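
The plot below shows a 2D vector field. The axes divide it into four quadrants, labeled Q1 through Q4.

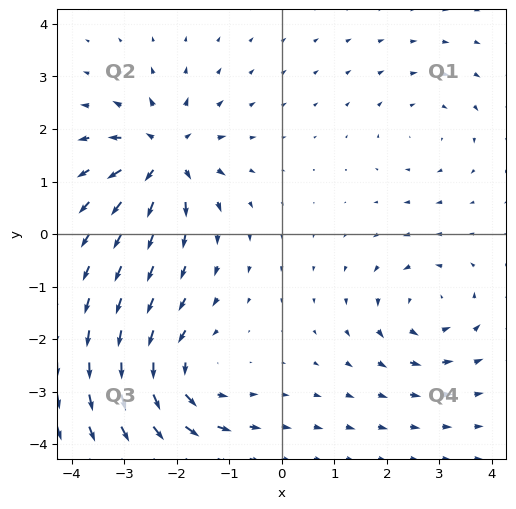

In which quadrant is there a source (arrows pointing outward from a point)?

The source sits at approximately (-2.2, 1.5), which lies in quadrant Q2. The divergence there is about +7, positive as expected for a source.

Q2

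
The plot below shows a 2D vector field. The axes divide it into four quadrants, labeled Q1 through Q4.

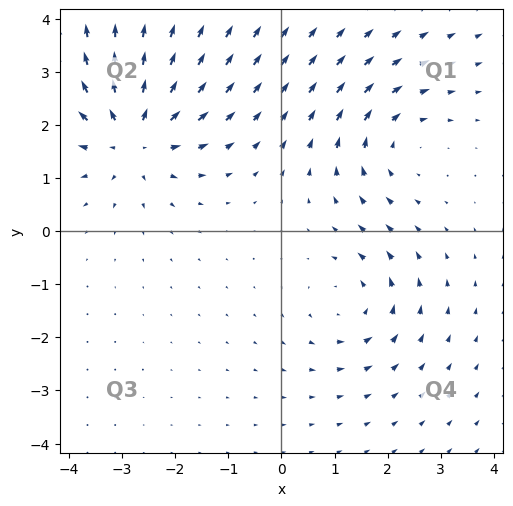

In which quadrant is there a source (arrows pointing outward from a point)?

Q2

The source sits at approximately (-2.8, 1.8), which lies in quadrant Q2. The divergence there is about +5, positive as expected for a source.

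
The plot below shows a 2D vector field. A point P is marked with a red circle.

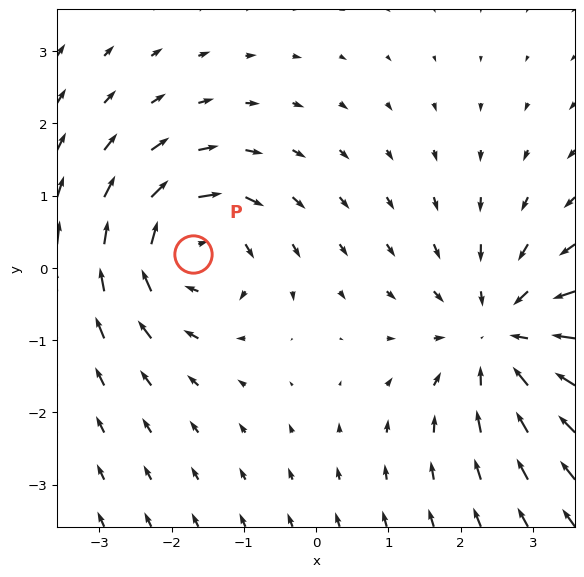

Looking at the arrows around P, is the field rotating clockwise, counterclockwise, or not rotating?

Near P at (-1.7, 0.2) the arrows circulate clockwise. The curl (z-component) there is about -5; negative curl means clockwise rotation.

clockwise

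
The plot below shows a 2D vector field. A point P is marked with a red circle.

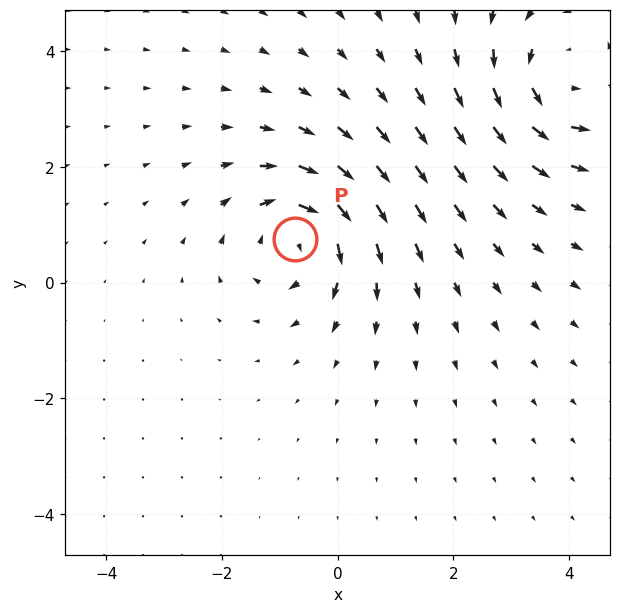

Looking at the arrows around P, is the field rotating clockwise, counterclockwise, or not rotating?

Near P at (-0.7, 0.8) the arrows circulate clockwise. The curl (z-component) there is about -5; negative curl means clockwise rotation.

clockwise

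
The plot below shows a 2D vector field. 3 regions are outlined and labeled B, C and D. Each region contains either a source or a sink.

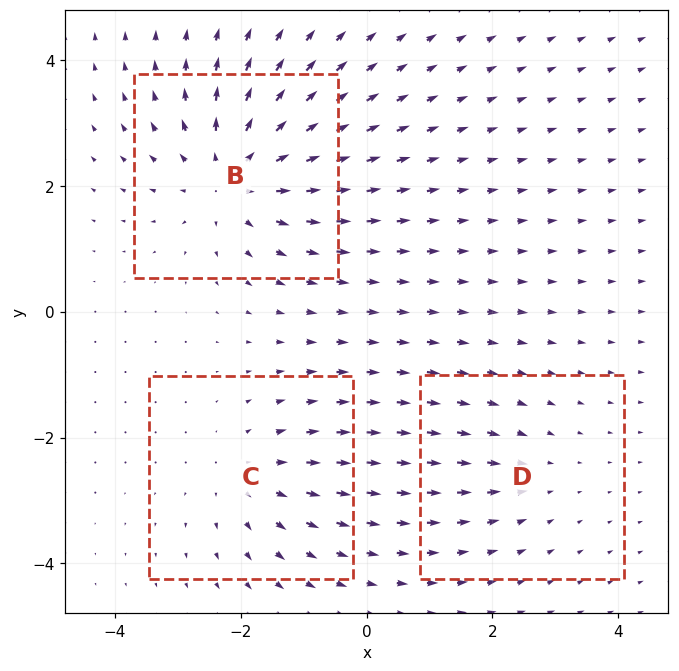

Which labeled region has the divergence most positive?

Divergence at each region's feature centre — B: about +5, C: about +3, D: about -2. Region B is most positive.

B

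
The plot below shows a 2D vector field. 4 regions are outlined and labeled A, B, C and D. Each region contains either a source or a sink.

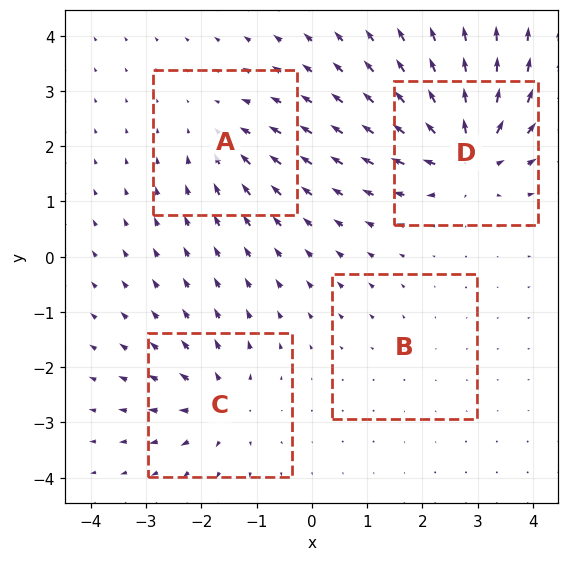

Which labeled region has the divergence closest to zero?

Divergence at each region's feature centre — A: about -4, B: about +2, C: about +5, D: about +8. Region B is closest to zero.

B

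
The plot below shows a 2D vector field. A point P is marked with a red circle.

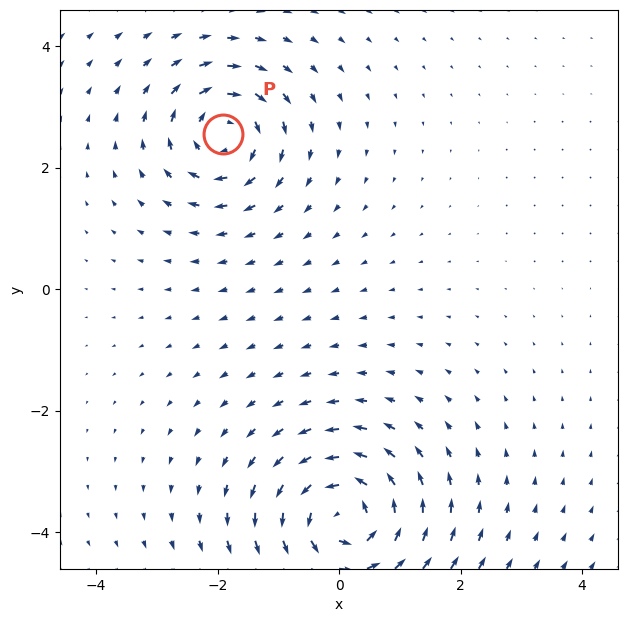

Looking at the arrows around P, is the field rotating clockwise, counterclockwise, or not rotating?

Near P at (-1.9, 2.6) the arrows circulate clockwise. The curl (z-component) there is about -5; negative curl means clockwise rotation.

clockwise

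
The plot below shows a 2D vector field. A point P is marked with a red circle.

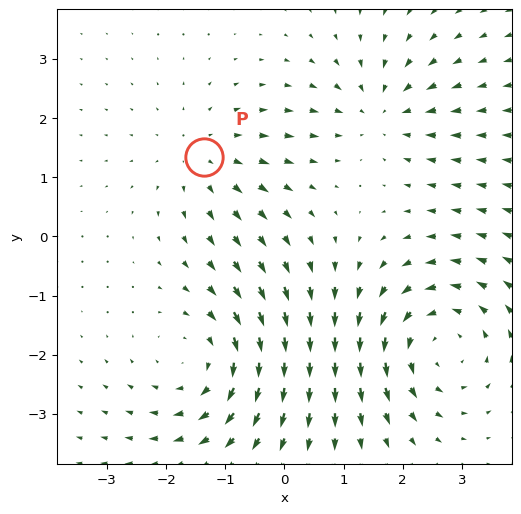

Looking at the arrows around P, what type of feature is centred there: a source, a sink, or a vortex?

source

At P (-1.4, 1.3) the arrows spread outward. Divergence about +2, curl ≈0 — positive divergence with near-zero curl is a source.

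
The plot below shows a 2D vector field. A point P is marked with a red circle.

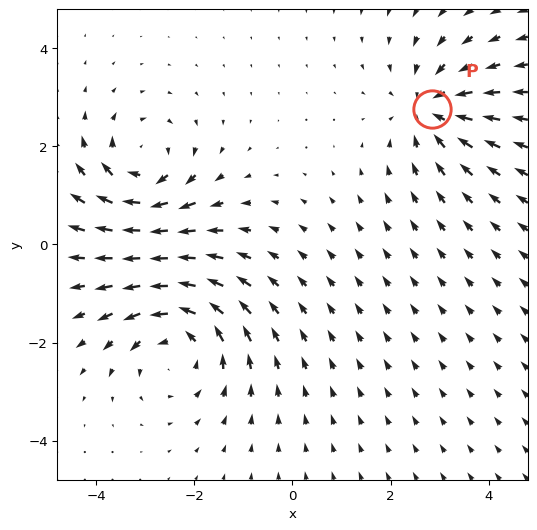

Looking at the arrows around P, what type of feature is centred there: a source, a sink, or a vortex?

At P (2.8, 2.8) the arrows converge inward. Divergence about -4, curl ≈0 — negative divergence with near-zero curl is a sink.

sink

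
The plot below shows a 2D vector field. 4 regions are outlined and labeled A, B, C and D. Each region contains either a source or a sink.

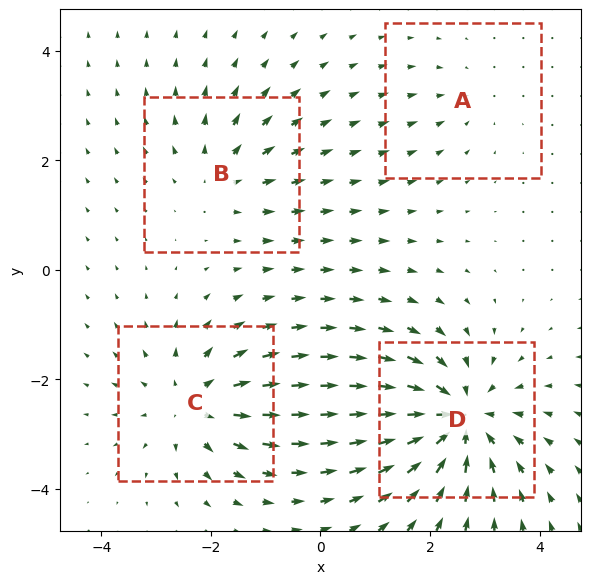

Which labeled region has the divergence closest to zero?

A

Divergence at each region's feature centre — A: about -2, B: about +3, C: about +5, D: about -7. Region A is closest to zero.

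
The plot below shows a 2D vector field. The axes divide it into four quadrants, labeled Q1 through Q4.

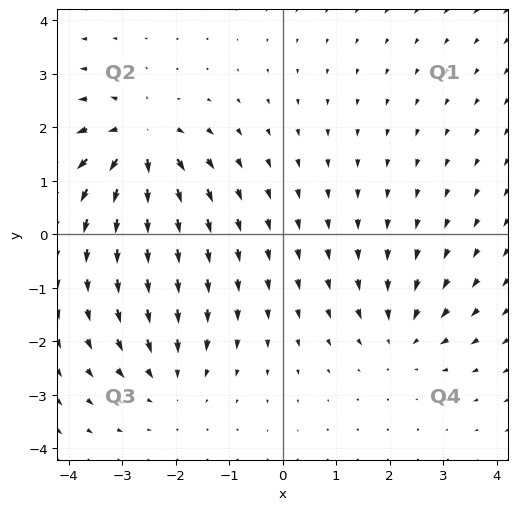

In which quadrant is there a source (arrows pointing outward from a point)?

The source sits at approximately (-2.7, 1.7), which lies in quadrant Q2. The divergence there is about +5, positive as expected for a source.

Q2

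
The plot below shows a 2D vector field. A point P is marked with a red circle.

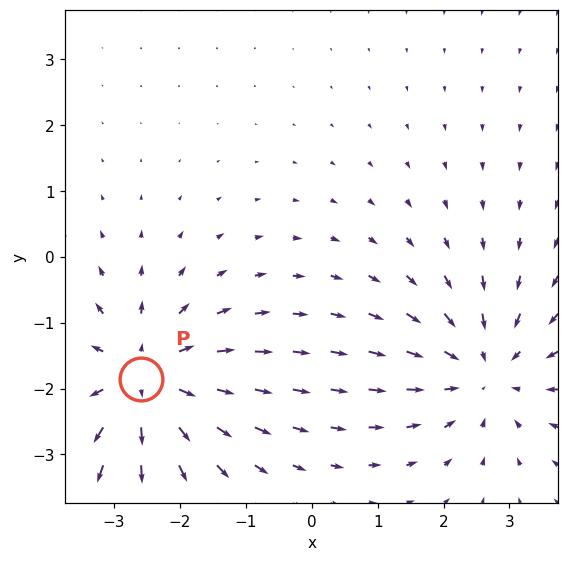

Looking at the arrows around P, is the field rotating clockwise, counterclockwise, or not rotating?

Near P at (-2.6, -1.9) the arrows show no circulation. The curl there is ≈0.

not rotating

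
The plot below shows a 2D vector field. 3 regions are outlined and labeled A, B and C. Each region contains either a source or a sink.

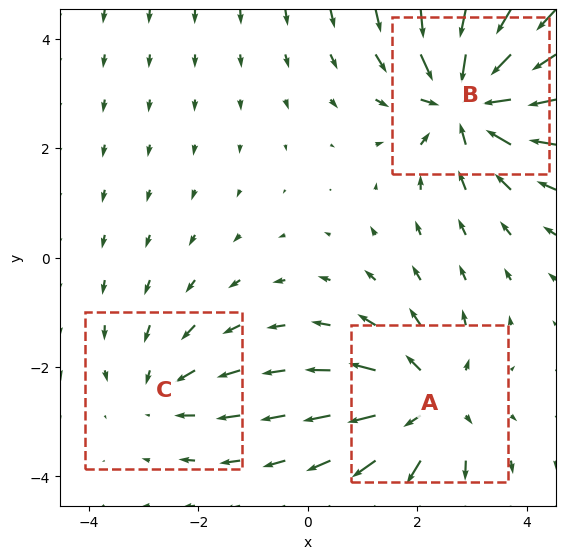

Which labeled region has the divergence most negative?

Divergence at each region's feature centre — A: about +3, B: about -5, C: about -2. Region B is most negative.

B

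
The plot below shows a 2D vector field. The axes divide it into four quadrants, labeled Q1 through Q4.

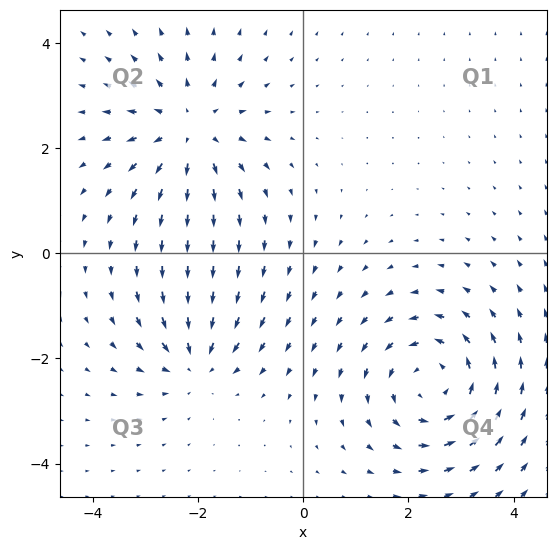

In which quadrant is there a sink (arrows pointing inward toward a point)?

Q3

The sink sits at approximately (-2.1, -2.0), which lies in quadrant Q3. The divergence there is about -4, negative as expected for a sink.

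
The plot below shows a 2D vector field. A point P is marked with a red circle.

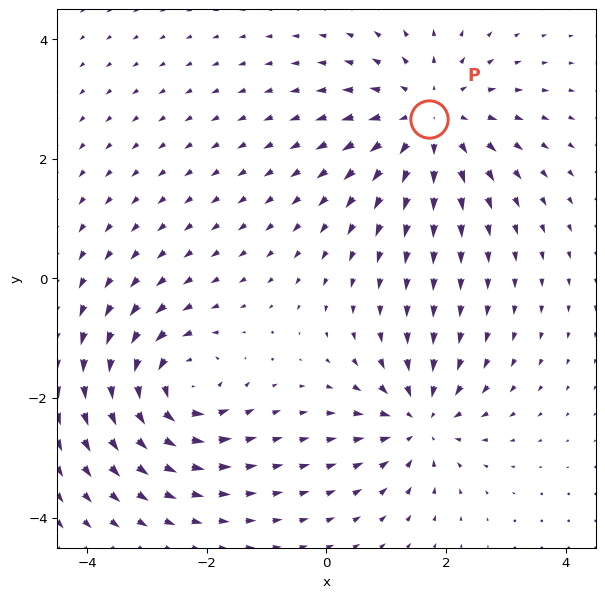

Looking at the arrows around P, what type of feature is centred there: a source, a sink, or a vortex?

At P (1.7, 2.7) the arrows spread outward. Divergence about +4, curl ≈0 — positive divergence with near-zero curl is a source.

source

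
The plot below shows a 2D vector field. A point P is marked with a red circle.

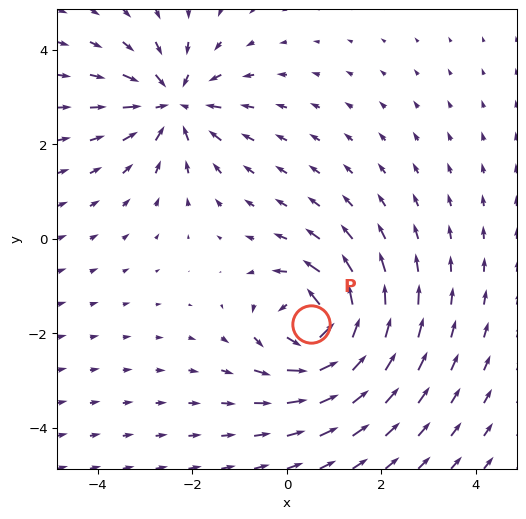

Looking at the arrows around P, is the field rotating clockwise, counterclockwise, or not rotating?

Near P at (0.5, -1.8) the arrows circulate counterclockwise. The curl (z-component) there is about +6; positive curl means counterclockwise rotation.

counterclockwise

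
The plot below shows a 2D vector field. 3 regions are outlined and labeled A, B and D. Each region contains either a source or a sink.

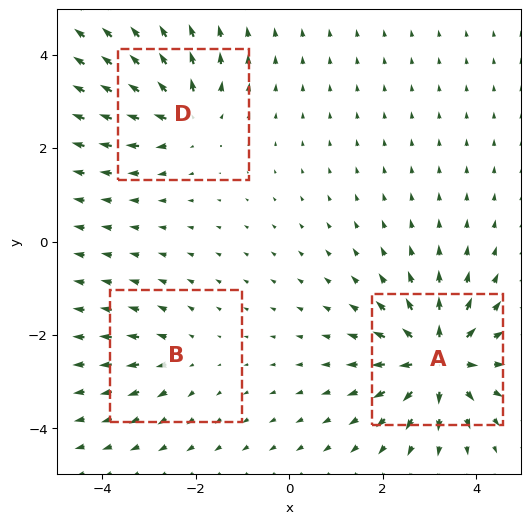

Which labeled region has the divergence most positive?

Divergence at each region's feature centre — A: about +7, B: about +2, D: about +4. Region A is most positive.

A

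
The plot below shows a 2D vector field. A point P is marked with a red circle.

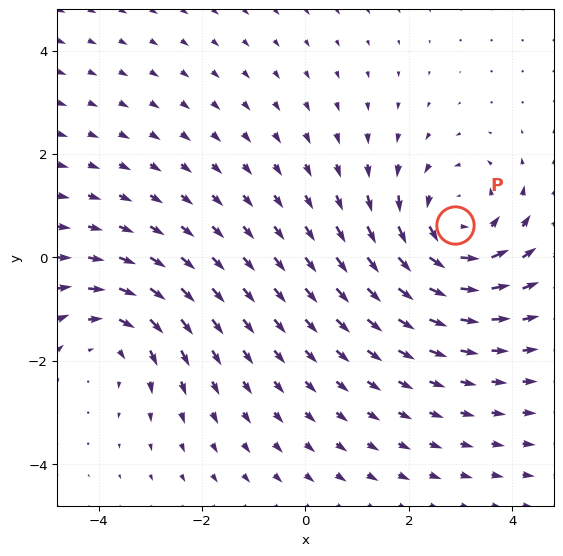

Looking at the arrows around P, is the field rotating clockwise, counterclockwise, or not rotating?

Near P at (2.9, 0.6) the arrows circulate counterclockwise. The curl (z-component) there is about +4; positive curl means counterclockwise rotation.

counterclockwise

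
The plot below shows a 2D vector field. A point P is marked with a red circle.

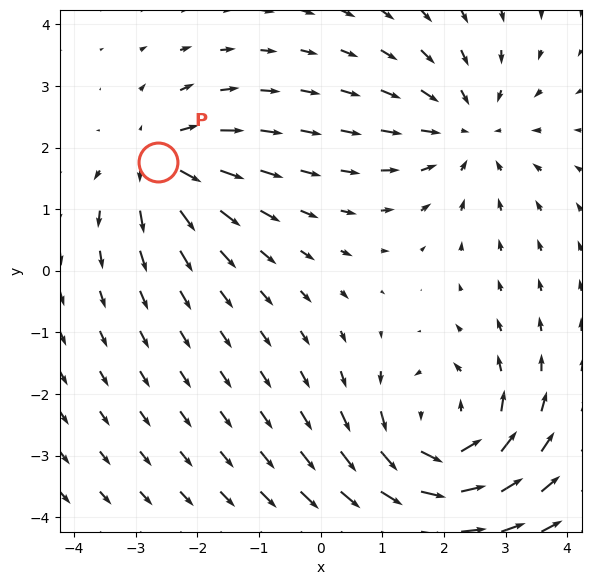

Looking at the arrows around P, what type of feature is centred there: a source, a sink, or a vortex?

At P (-2.6, 1.8) the arrows spread outward. Divergence about +4, curl ≈0 — positive divergence with near-zero curl is a source.

source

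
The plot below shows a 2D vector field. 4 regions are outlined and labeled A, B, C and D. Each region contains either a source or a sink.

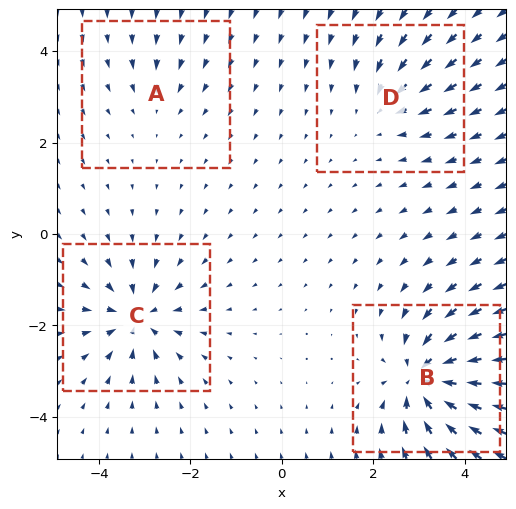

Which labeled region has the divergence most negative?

Divergence at each region's feature centre — A: about -2, B: about -9, C: about -6, D: about -4. Region B is most negative.

B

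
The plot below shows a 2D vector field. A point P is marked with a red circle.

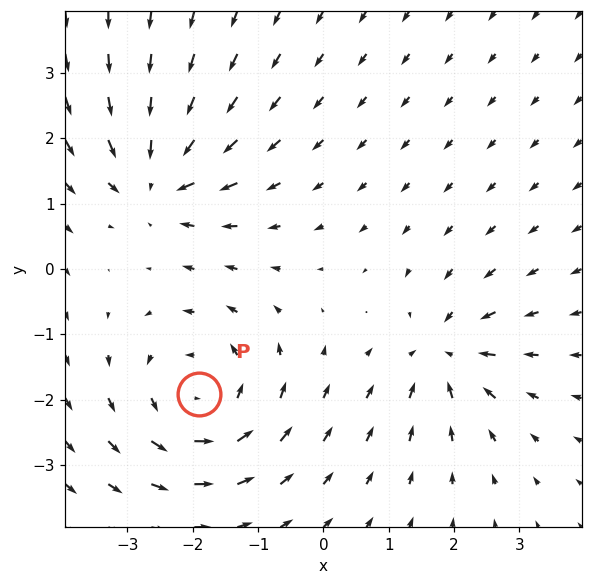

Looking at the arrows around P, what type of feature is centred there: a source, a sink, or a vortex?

vortex

At P (-1.9, -1.9) the arrows circulate counterclockwise. Divergence ≈0, curl about +5 — near-zero divergence with nonzero curl is a vortex.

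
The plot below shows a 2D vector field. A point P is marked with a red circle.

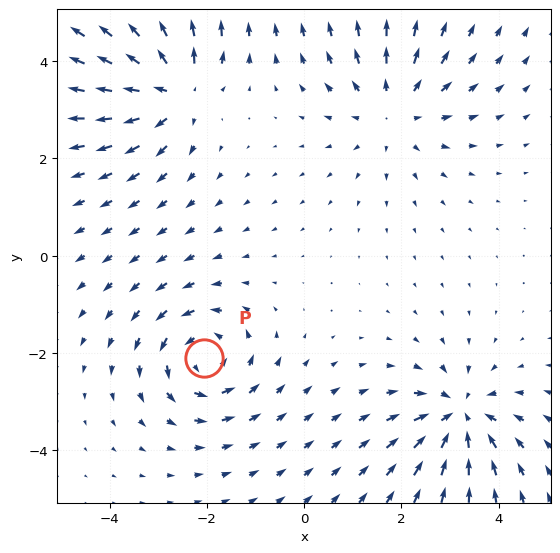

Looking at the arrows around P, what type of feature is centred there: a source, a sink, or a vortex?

At P (-2.1, -2.1) the arrows circulate counterclockwise. Divergence ≈0, curl about +5 — near-zero divergence with nonzero curl is a vortex.

vortex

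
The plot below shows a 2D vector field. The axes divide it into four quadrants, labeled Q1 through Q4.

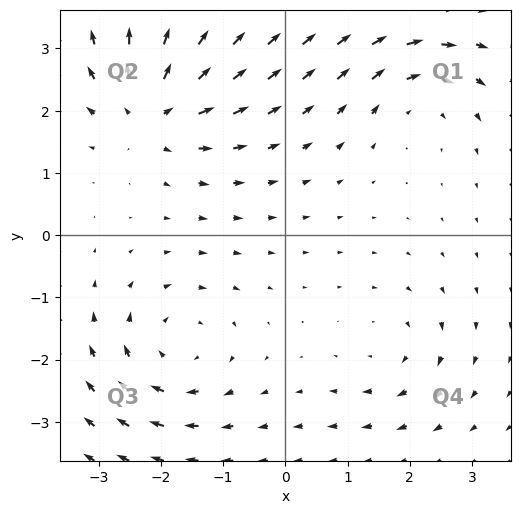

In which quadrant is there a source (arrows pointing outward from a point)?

The source sits at approximately (-2.1, 2.0), which lies in quadrant Q2. The divergence there is about +7, positive as expected for a source.

Q2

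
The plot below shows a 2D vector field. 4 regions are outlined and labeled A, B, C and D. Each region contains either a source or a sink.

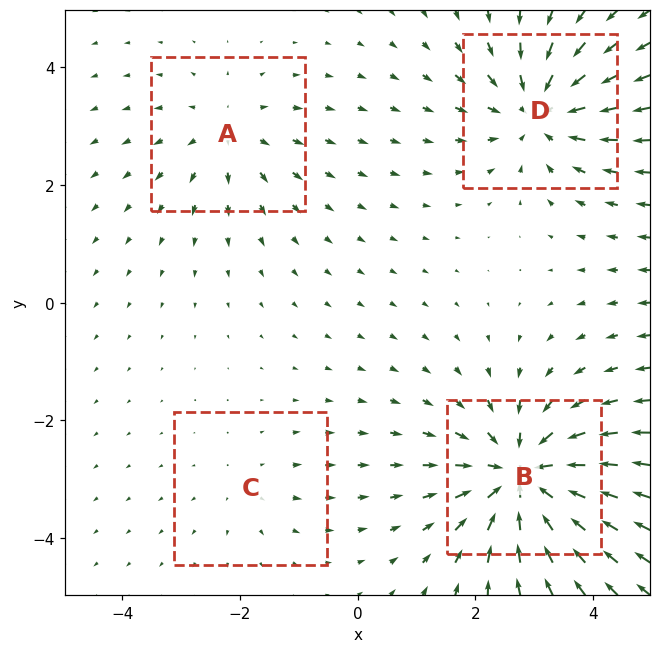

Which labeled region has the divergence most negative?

Divergence at each region's feature centre — A: about +3, B: about -7, C: about +2, D: about -6. Region B is most negative.

B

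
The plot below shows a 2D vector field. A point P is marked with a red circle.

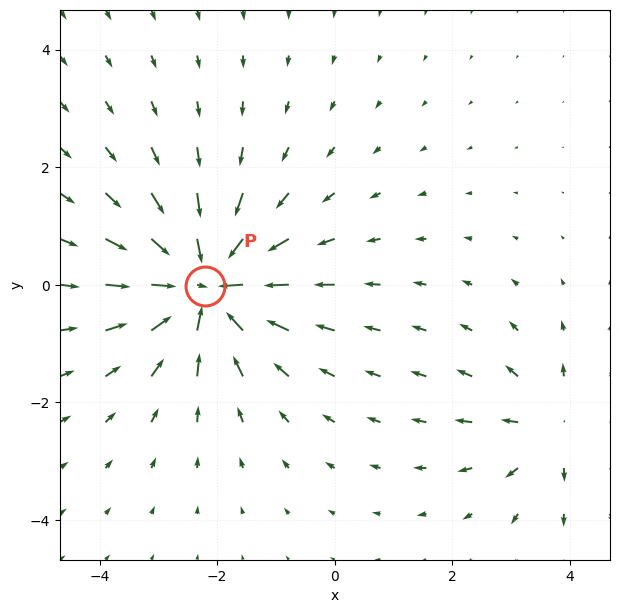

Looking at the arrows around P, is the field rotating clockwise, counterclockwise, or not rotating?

not rotating

Near P at (-2.2, -0.0) the arrows show no circulation. The curl there is ≈0.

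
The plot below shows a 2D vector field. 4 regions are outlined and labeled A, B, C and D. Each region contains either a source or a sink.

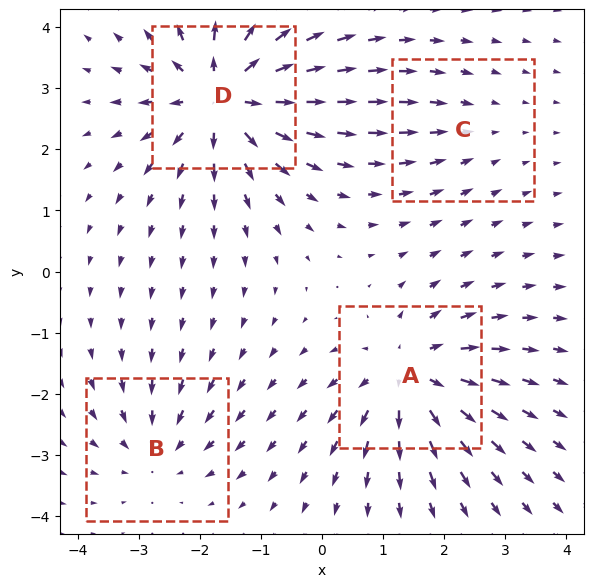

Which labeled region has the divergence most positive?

Divergence at each region's feature centre — A: about +6, B: about -4, C: about -2, D: about +8. Region D is most positive.

D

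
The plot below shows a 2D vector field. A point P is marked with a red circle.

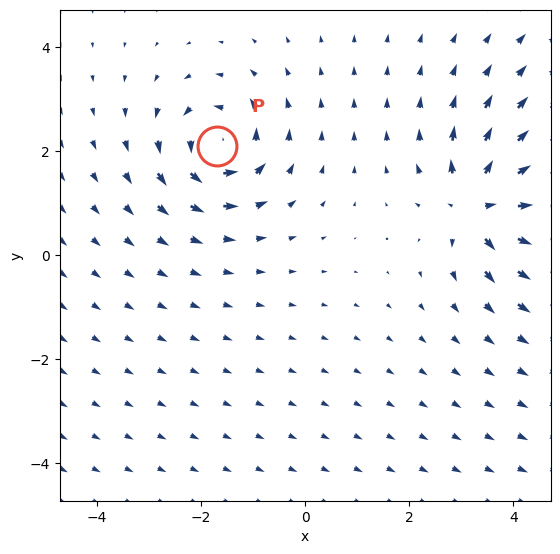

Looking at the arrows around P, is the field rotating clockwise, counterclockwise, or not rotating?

counterclockwise

Near P at (-1.7, 2.1) the arrows circulate counterclockwise. The curl (z-component) there is about +6; positive curl means counterclockwise rotation.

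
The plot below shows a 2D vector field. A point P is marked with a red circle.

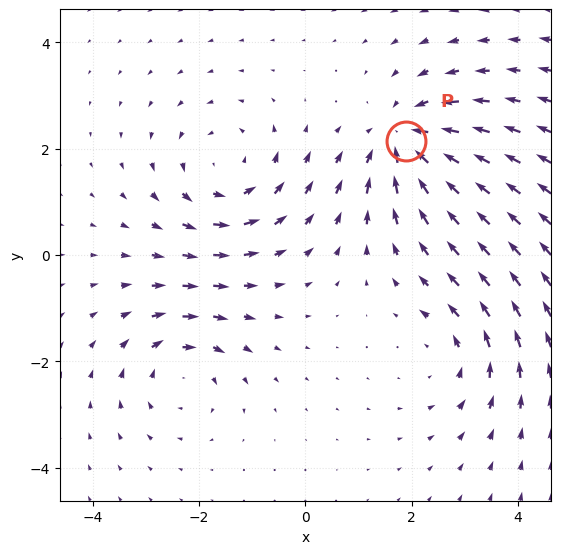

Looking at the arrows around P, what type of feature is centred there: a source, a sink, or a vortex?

sink

At P (1.9, 2.1) the arrows converge inward. Divergence about -5, curl ≈0 — negative divergence with near-zero curl is a sink.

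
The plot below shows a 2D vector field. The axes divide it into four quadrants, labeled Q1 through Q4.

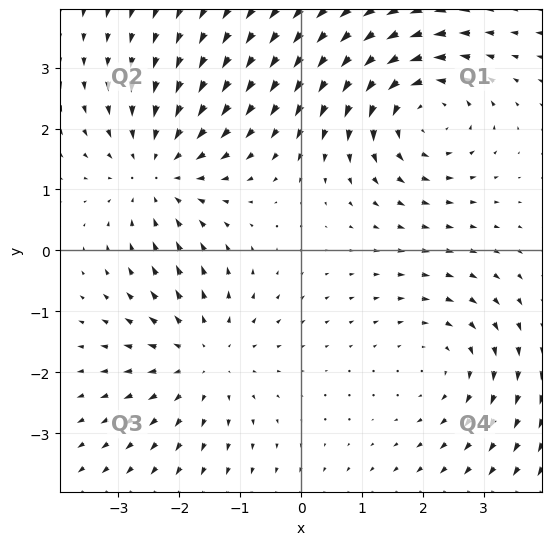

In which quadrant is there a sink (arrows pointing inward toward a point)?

The sink sits at approximately (-2.4, 1.3), which lies in quadrant Q2. The divergence there is about -3, negative as expected for a sink.

Q2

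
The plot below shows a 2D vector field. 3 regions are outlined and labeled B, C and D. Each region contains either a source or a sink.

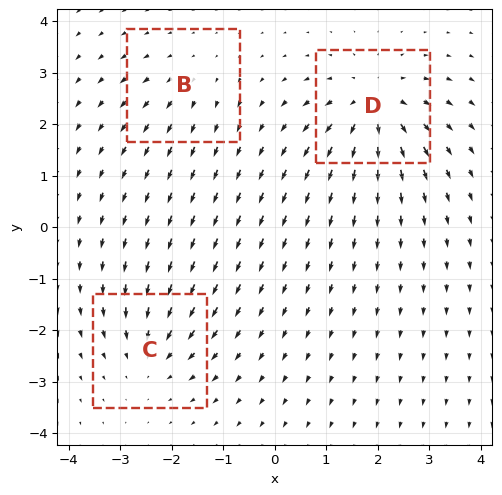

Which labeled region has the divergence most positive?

D

Divergence at each region's feature centre — B: about +2, C: about -3, D: about +5. Region D is most positive.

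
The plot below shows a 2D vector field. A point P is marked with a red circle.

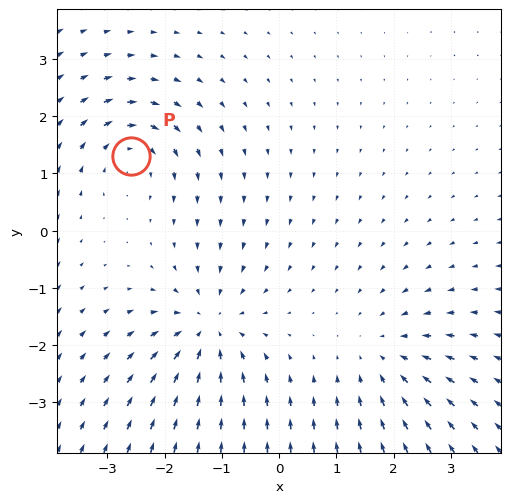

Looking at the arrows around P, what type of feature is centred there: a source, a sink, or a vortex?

vortex

At P (-2.6, 1.3) the arrows circulate clockwise. Divergence ≈0, curl about -4 — near-zero divergence with nonzero curl is a vortex.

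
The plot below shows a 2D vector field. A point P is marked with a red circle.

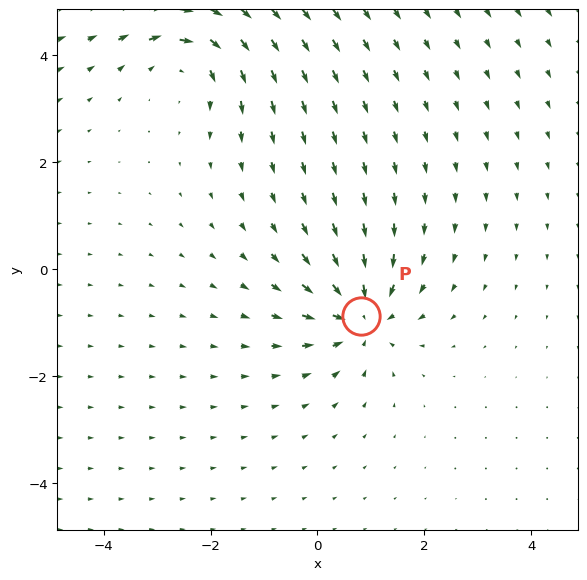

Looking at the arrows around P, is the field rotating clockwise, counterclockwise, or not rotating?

not rotating

Near P at (0.8, -0.9) the arrows show no circulation. The curl there is ≈0.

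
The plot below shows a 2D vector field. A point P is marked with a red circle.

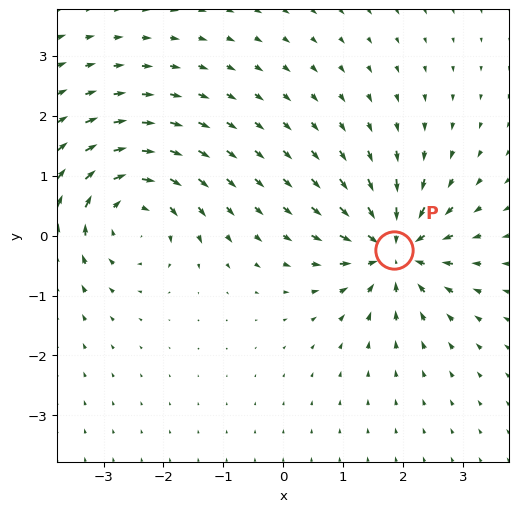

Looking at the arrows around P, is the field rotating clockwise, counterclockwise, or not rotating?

not rotating

Near P at (1.8, -0.2) the arrows show no circulation. The curl there is ≈0.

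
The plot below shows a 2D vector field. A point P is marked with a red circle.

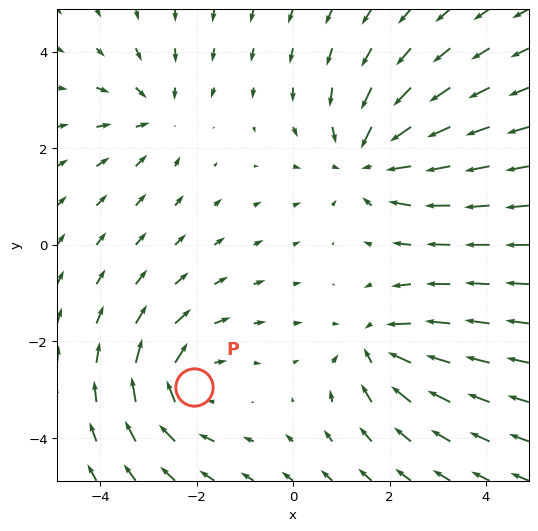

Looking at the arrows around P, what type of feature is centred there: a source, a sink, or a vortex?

At P (-2.1, -2.9) the arrows circulate clockwise. Divergence ≈0, curl about -4 — near-zero divergence with nonzero curl is a vortex.

vortex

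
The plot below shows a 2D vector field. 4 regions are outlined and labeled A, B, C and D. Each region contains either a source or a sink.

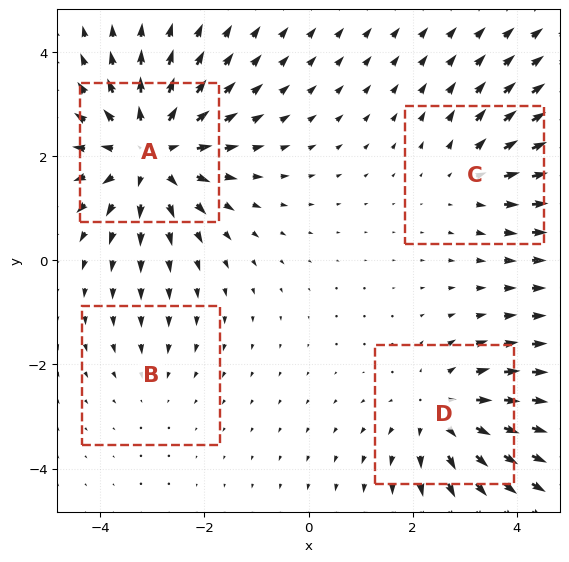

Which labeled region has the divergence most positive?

Divergence at each region's feature centre — A: about +6, B: about -2, C: about +3, D: about +4. Region A is most positive.

A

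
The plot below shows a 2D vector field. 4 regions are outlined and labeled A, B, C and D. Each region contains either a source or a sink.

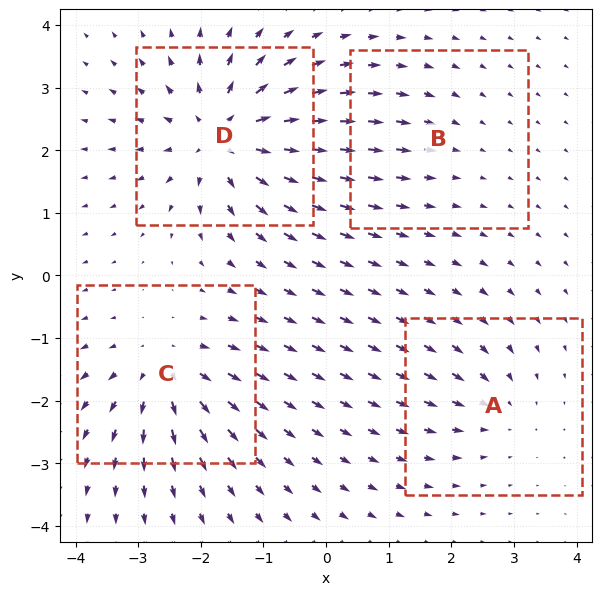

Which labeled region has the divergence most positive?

Divergence at each region's feature centre — A: about -3, B: about -2, C: about +5, D: about +7. Region D is most positive.

D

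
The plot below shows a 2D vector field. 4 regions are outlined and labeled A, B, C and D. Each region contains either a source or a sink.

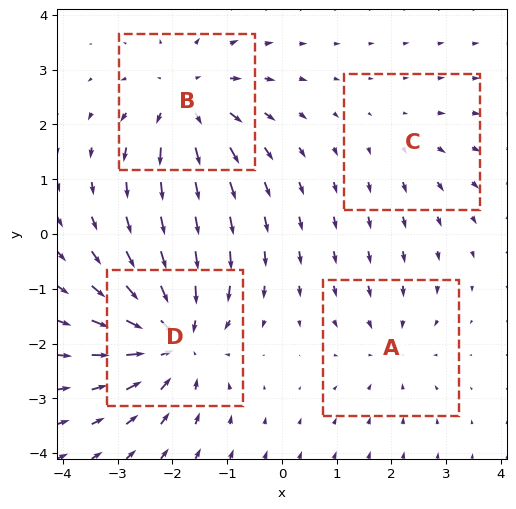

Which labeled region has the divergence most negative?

D

Divergence at each region's feature centre — A: about -3, B: about +5, C: about +2, D: about -7. Region D is most negative.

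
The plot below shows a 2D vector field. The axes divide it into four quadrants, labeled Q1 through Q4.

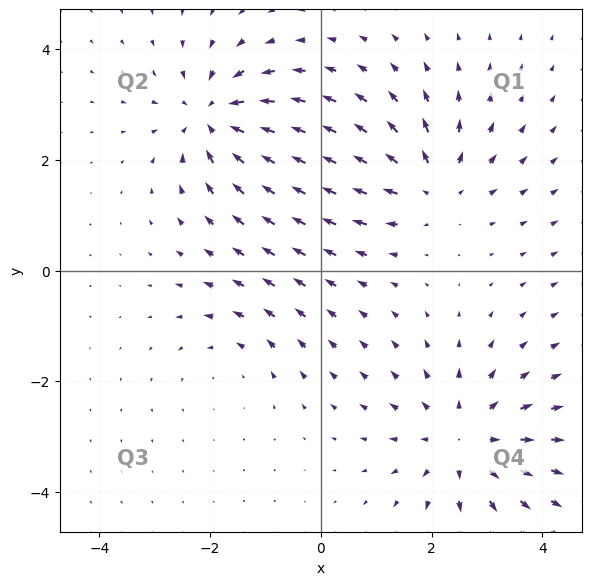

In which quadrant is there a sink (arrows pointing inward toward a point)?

The sink sits at approximately (-1.9, 2.8), which lies in quadrant Q2. The divergence there is about -6, negative as expected for a sink.

Q2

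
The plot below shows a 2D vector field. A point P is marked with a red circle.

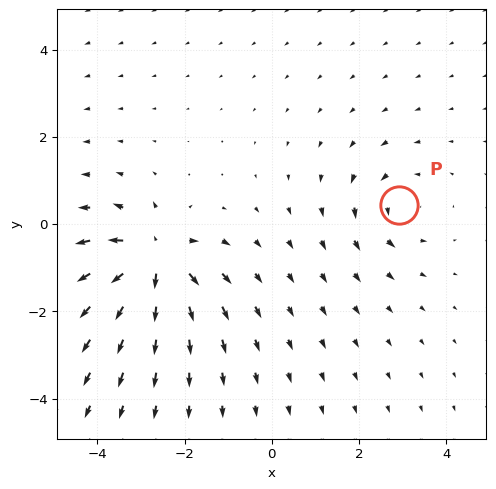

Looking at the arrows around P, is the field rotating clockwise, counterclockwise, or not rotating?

counterclockwise

Near P at (2.9, 0.4) the arrows circulate counterclockwise. The curl (z-component) there is about +3; positive curl means counterclockwise rotation.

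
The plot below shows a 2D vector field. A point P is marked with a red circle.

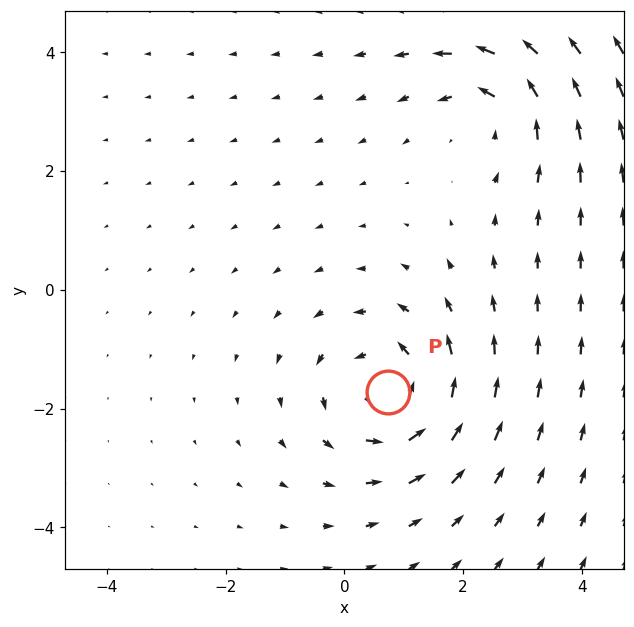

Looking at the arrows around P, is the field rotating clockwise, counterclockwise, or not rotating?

Near P at (0.7, -1.7) the arrows circulate counterclockwise. The curl (z-component) there is about +4; positive curl means counterclockwise rotation.

counterclockwise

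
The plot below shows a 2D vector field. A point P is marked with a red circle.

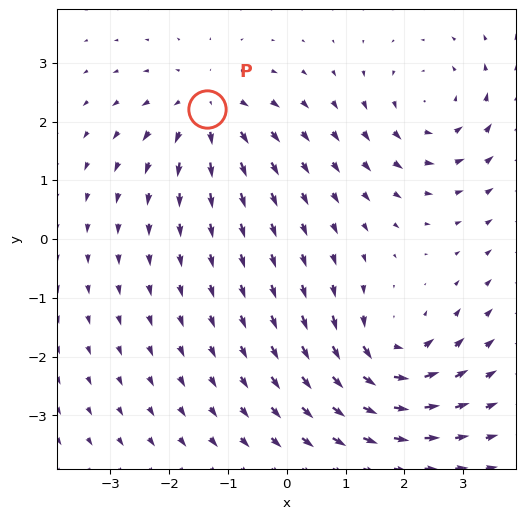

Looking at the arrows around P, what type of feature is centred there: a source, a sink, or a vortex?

At P (-1.4, 2.2) the arrows spread outward. Divergence about +5, curl ≈0 — positive divergence with near-zero curl is a source.

source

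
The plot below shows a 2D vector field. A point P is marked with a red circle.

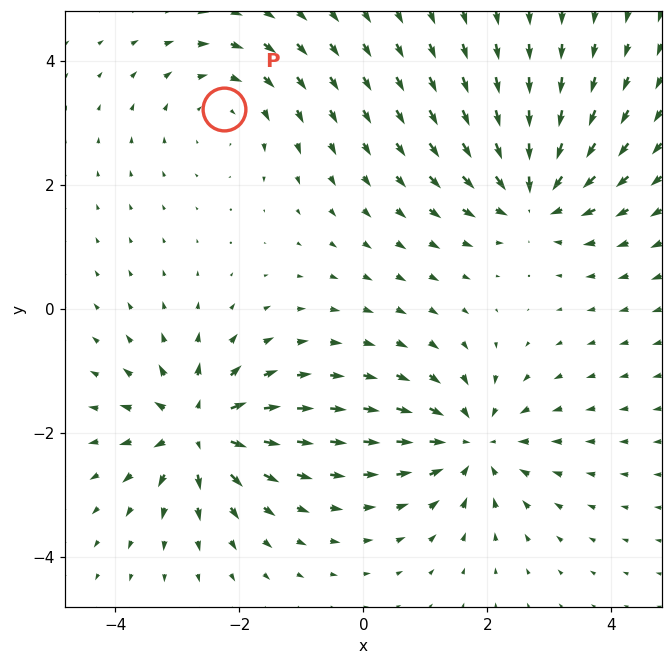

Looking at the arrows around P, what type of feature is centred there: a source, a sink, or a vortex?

vortex

At P (-2.3, 3.2) the arrows circulate clockwise. Divergence ≈0, curl about -3 — near-zero divergence with nonzero curl is a vortex.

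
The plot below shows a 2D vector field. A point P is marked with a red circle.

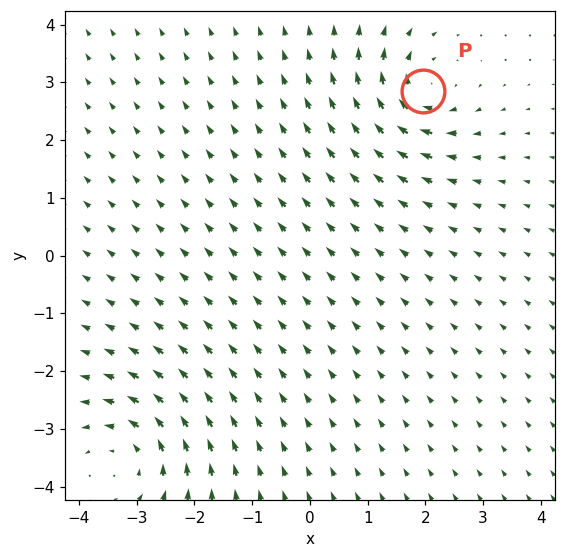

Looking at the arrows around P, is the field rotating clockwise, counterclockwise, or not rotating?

Near P at (2.0, 2.9) the arrows circulate clockwise. The curl (z-component) there is about -4; negative curl means clockwise rotation.

clockwise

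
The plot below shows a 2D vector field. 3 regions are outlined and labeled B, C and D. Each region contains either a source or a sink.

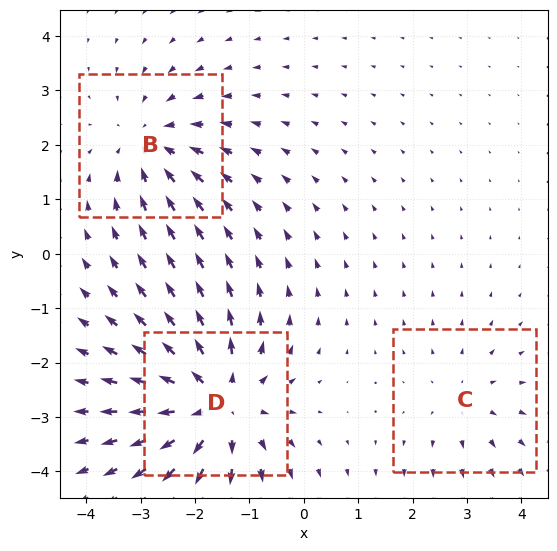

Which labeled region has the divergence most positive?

D

Divergence at each region's feature centre — B: about -3, C: about +2, D: about +5. Region D is most positive.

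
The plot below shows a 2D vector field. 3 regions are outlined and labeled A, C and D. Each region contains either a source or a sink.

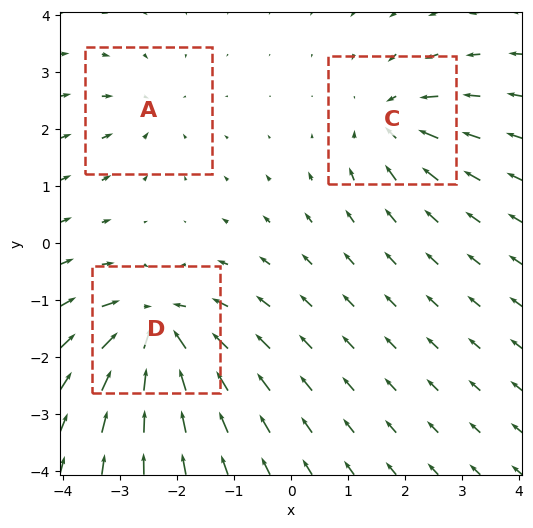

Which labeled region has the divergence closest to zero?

Divergence at each region's feature centre — A: about -3, C: about -4, D: about -7. Region A is closest to zero.

A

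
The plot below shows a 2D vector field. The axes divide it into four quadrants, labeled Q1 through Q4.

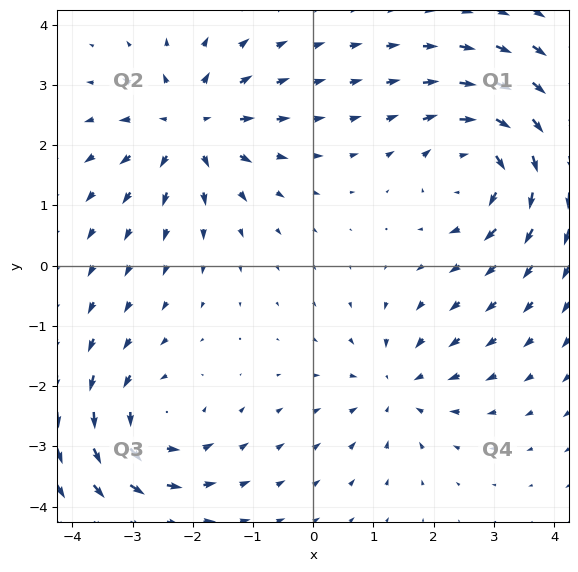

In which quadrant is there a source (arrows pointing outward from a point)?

Q2

The source sits at approximately (-2.1, 2.3), which lies in quadrant Q2. The divergence there is about +4, positive as expected for a source.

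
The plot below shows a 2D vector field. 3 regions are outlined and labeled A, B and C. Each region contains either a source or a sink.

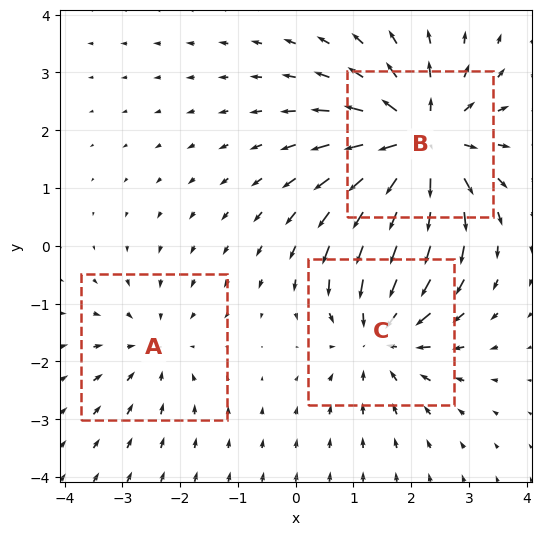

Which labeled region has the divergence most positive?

B

Divergence at each region's feature centre — A: about -2, B: about +5, C: about -3. Region B is most positive.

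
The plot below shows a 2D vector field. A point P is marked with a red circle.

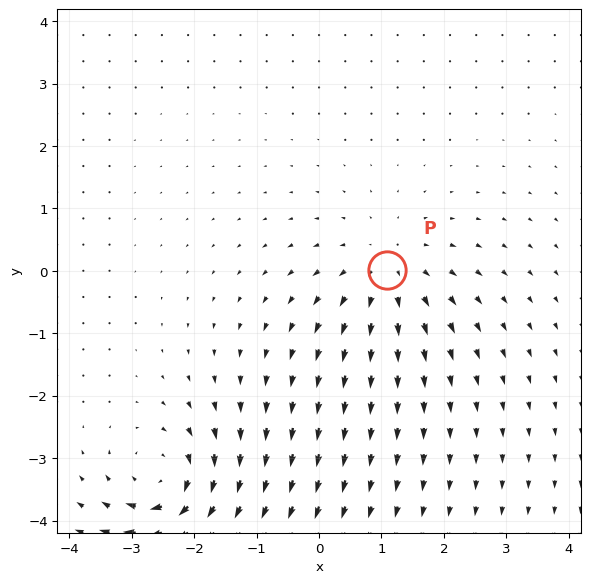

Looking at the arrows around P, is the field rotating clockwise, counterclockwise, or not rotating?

not rotating

Near P at (1.1, 0.0) the arrows show no circulation. The curl there is ≈0.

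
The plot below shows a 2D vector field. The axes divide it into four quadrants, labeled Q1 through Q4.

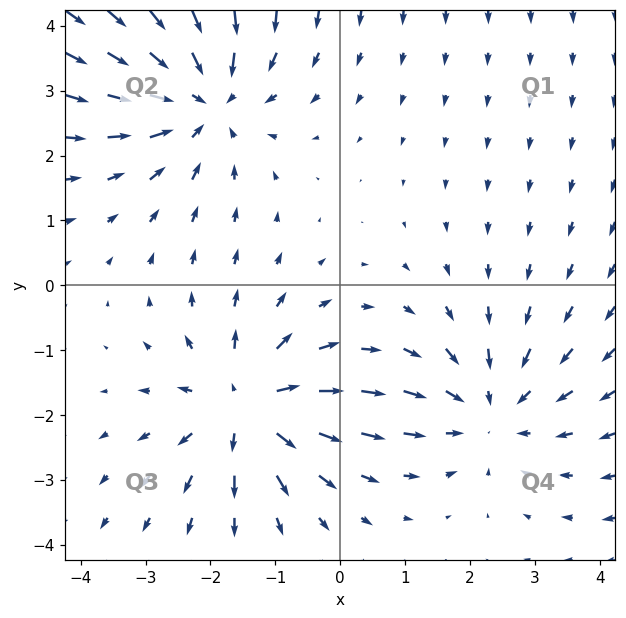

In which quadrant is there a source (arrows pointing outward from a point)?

Q3

The source sits at approximately (-1.4, -1.9), which lies in quadrant Q3. The divergence there is about +5, positive as expected for a source.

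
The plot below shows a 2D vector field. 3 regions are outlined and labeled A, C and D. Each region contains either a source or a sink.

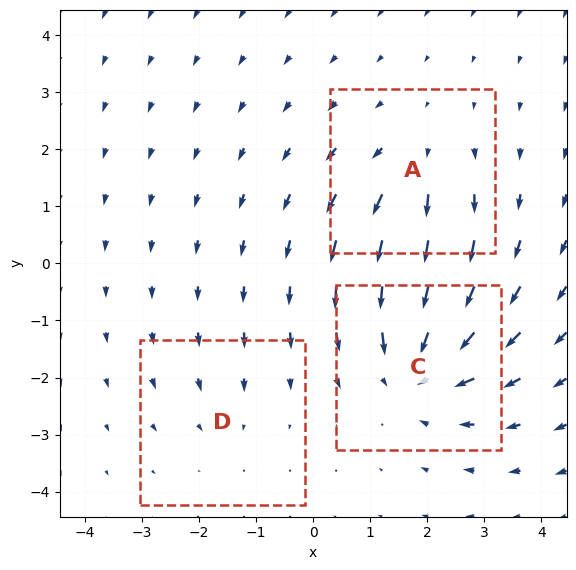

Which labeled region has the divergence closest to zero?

D

Divergence at each region's feature centre — A: about +3, C: about -5, D: about -2. Region D is closest to zero.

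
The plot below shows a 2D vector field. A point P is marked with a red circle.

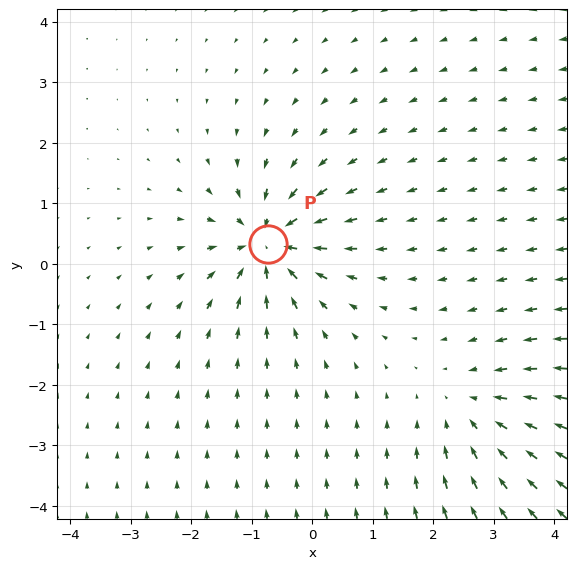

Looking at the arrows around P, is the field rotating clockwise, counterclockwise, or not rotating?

Near P at (-0.7, 0.3) the arrows show no circulation. The curl there is ≈0.

not rotating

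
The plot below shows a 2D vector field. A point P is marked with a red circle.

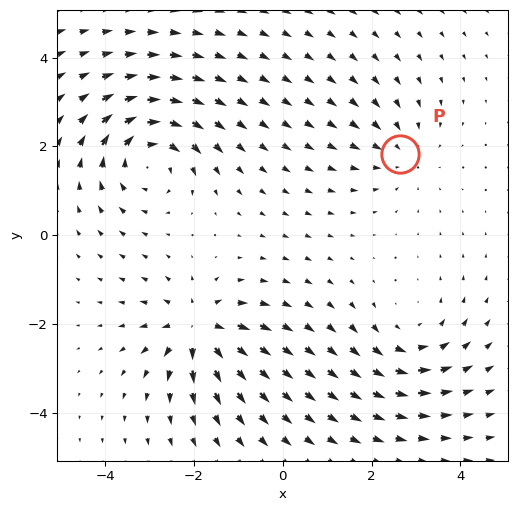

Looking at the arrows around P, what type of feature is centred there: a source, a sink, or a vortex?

At P (2.7, 1.8) the arrows converge inward. Divergence about -3, curl ≈0 — negative divergence with near-zero curl is a sink.

sink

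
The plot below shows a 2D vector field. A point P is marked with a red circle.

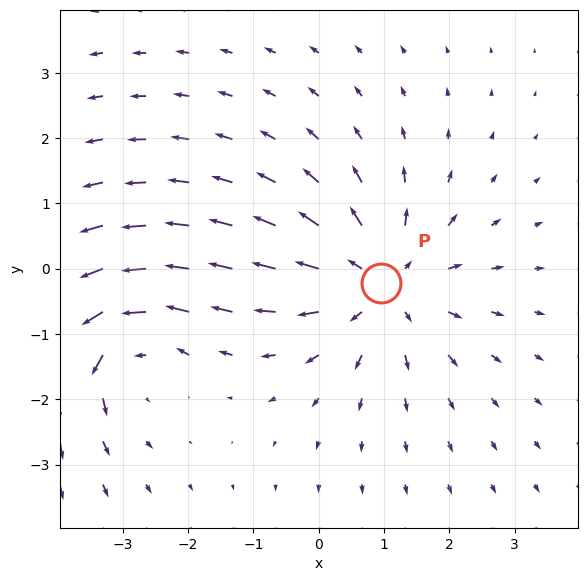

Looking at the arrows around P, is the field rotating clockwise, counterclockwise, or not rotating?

Near P at (1.0, -0.2) the arrows show no circulation. The curl there is ≈0.

not rotating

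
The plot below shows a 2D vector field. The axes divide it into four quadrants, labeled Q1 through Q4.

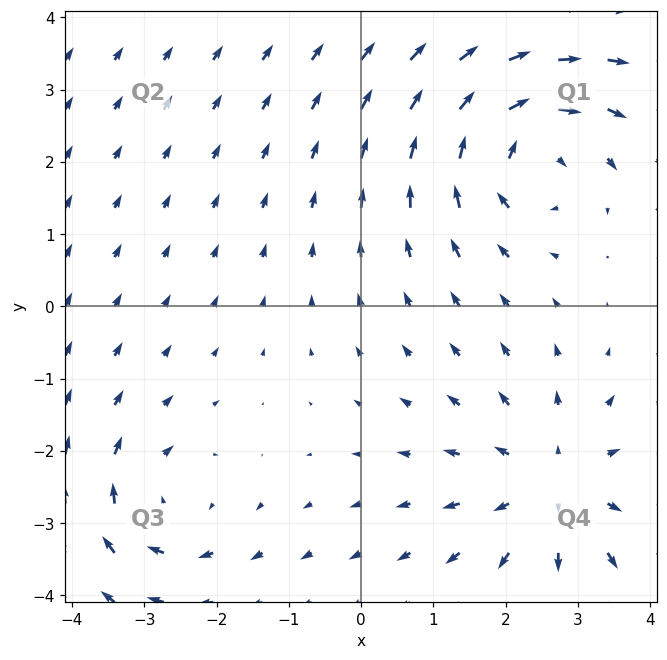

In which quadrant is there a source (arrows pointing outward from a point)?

Q4

The source sits at approximately (2.7, -2.5), which lies in quadrant Q4. The divergence there is about +3, positive as expected for a source.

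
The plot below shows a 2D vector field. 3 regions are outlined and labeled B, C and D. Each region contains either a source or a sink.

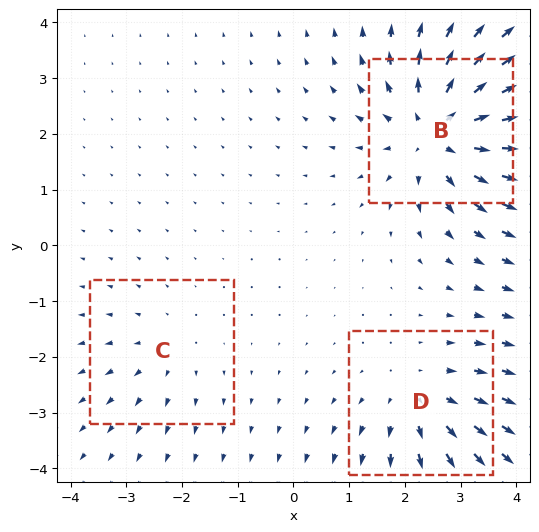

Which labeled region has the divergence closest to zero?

C

Divergence at each region's feature centre — B: about +5, C: about +2, D: about +3. Region C is closest to zero.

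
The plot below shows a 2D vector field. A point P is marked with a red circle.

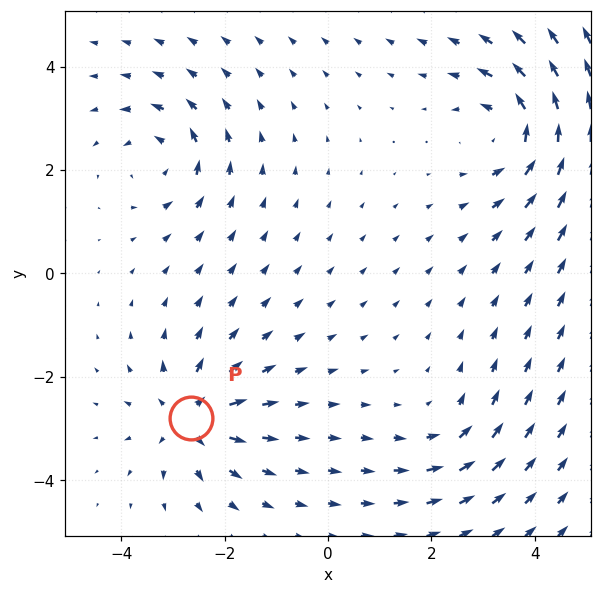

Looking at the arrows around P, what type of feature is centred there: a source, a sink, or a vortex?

At P (-2.7, -2.8) the arrows spread outward. Divergence about +5, curl ≈0 — positive divergence with near-zero curl is a source.

source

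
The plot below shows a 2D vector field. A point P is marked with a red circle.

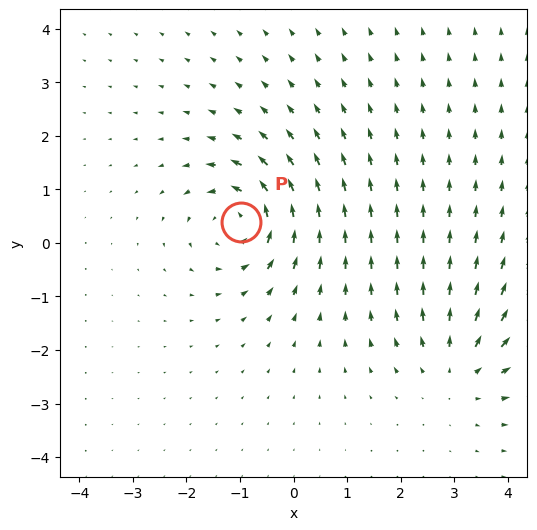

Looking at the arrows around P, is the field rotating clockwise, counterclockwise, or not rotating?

Near P at (-1.0, 0.4) the arrows circulate counterclockwise. The curl (z-component) there is about +4; positive curl means counterclockwise rotation.

counterclockwise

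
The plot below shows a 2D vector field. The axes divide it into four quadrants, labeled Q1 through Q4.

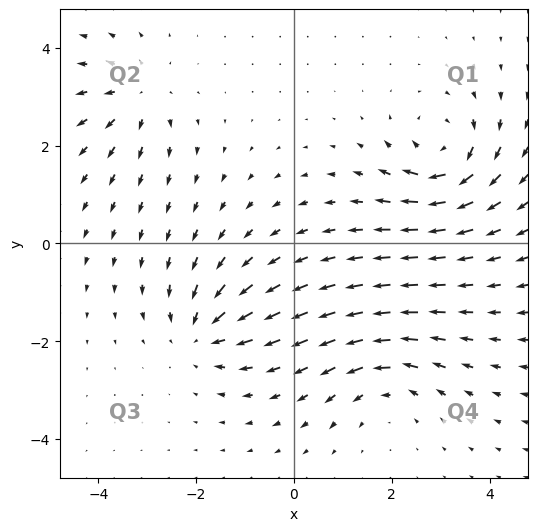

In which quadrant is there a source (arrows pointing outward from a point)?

Q2

The source sits at approximately (-3.2, 3.0), which lies in quadrant Q2. The divergence there is about +5, positive as expected for a source.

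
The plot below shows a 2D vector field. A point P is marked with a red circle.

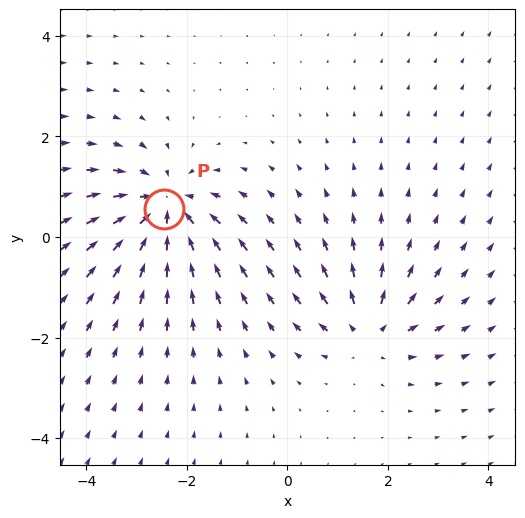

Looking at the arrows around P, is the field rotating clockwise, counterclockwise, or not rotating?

not rotating

Near P at (-2.5, 0.6) the arrows show no circulation. The curl there is ≈0.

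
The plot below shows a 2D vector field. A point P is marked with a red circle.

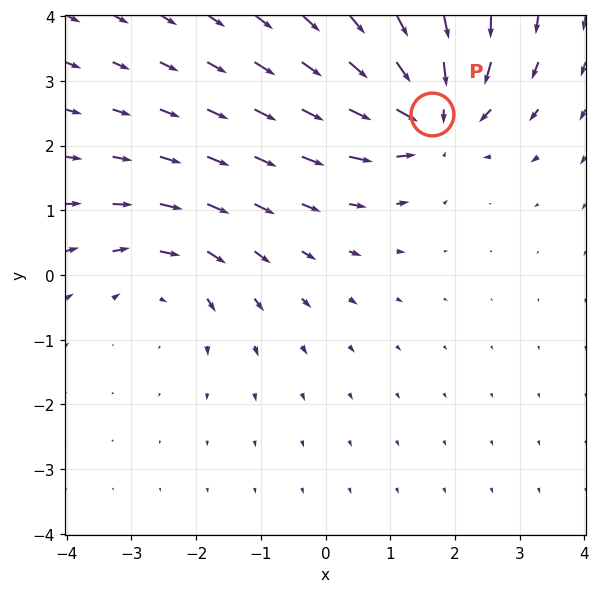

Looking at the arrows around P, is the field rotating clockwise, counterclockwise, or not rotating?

Near P at (1.6, 2.5) the arrows show no circulation. The curl there is ≈0.

not rotating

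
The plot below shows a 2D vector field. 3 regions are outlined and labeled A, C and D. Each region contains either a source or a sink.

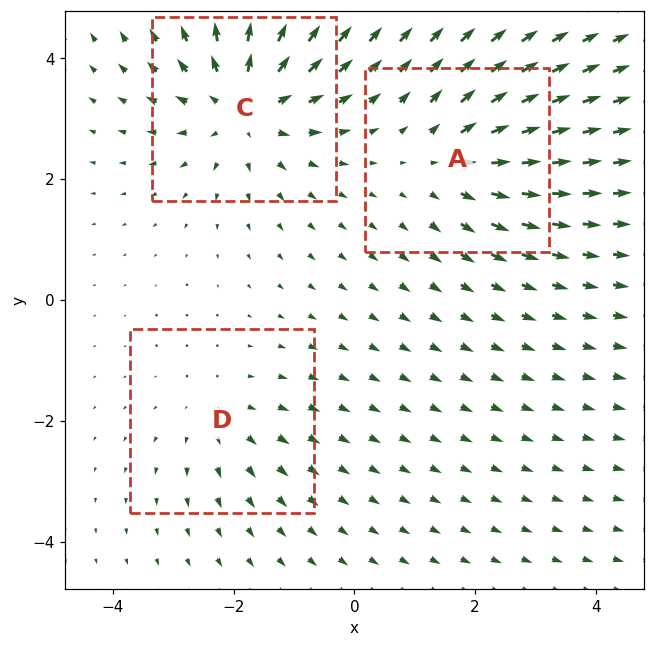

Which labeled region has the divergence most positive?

C

Divergence at each region's feature centre — A: about +3, C: about +4, D: about +2. Region C is most positive.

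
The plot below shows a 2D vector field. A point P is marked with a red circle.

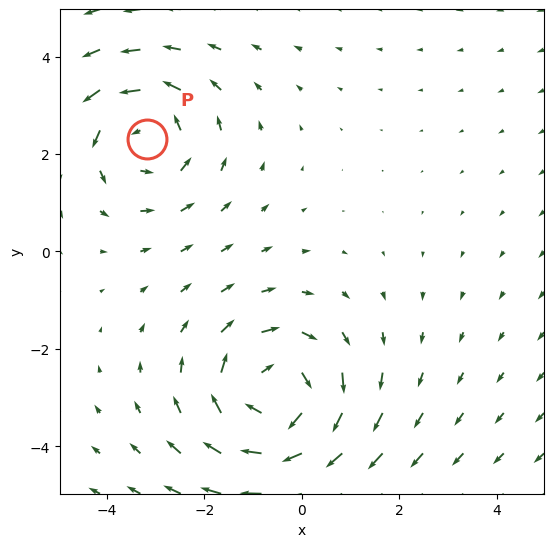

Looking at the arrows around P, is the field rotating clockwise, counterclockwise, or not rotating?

Near P at (-3.2, 2.3) the arrows circulate counterclockwise. The curl (z-component) there is about +3; positive curl means counterclockwise rotation.

counterclockwise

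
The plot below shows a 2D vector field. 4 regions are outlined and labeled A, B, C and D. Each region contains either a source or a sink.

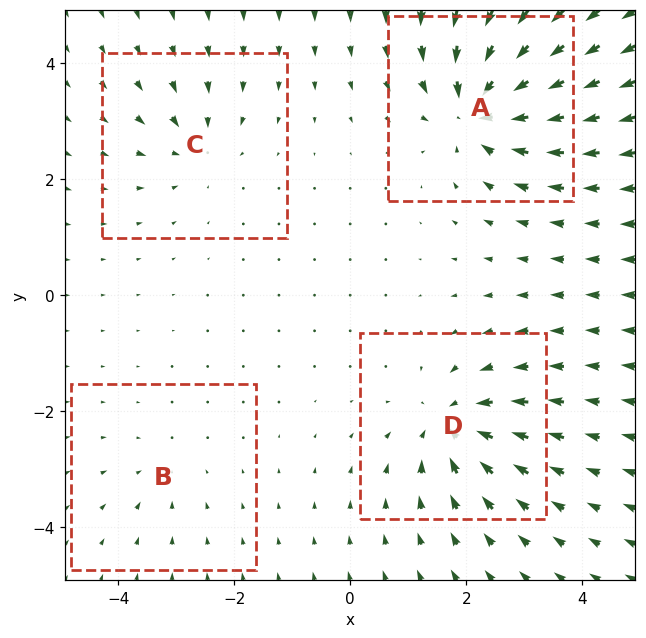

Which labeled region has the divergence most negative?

A

Divergence at each region's feature centre — A: about -8, B: about -2, C: about -4, D: about -6. Region A is most negative.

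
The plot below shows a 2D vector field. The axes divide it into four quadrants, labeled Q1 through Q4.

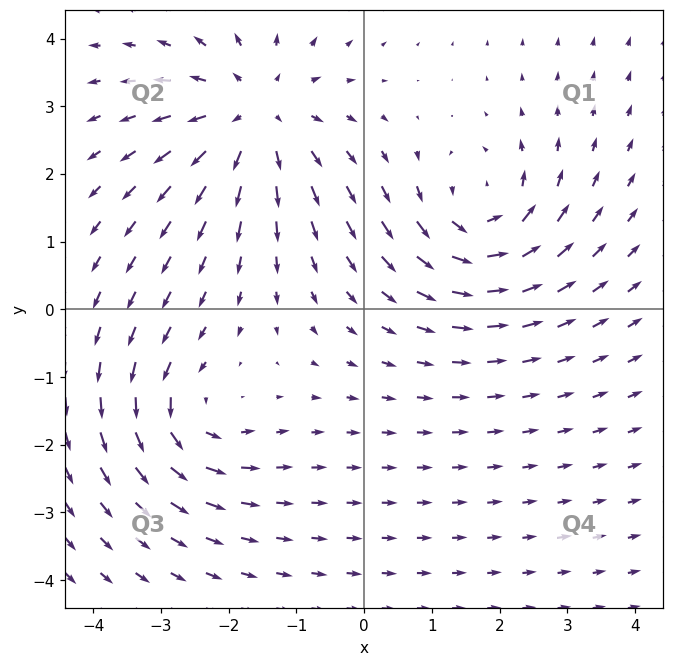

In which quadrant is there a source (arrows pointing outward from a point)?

The source sits at approximately (-1.6, 2.9), which lies in quadrant Q2. The divergence there is about +4, positive as expected for a source.

Q2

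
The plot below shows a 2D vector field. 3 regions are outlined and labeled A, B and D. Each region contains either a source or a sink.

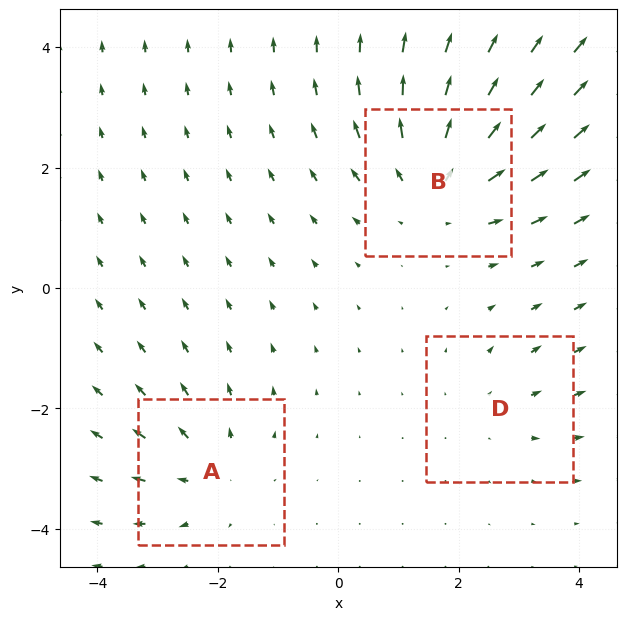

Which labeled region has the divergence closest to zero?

Divergence at each region's feature centre — A: about +3, B: about +4, D: about +2. Region D is closest to zero.

D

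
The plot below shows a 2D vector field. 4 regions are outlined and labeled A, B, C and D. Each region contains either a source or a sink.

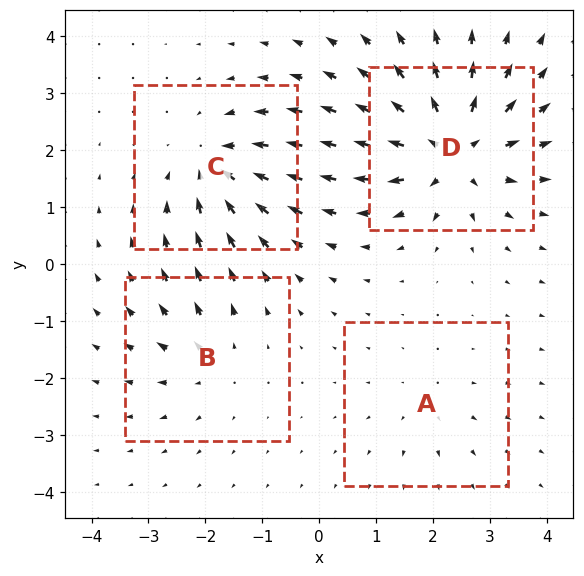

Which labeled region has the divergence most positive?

D

Divergence at each region's feature centre — A: about +2, B: about +3, C: about -5, D: about +7. Region D is most positive.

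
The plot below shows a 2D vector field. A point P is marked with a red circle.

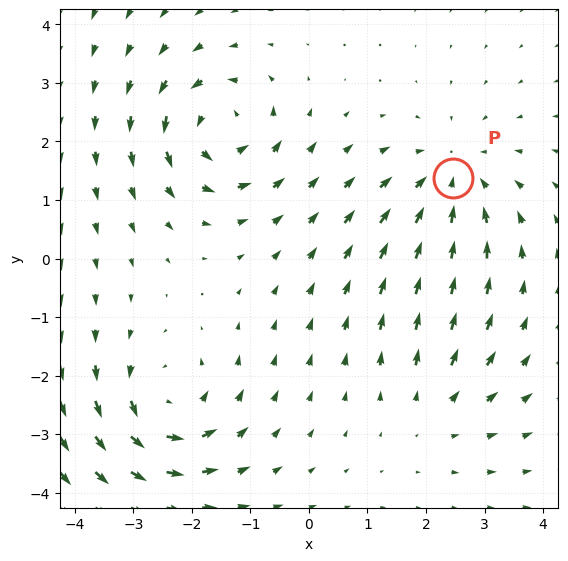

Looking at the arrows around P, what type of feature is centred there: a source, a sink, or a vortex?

At P (2.5, 1.4) the arrows converge inward. Divergence about -4, curl ≈0 — negative divergence with near-zero curl is a sink.

sink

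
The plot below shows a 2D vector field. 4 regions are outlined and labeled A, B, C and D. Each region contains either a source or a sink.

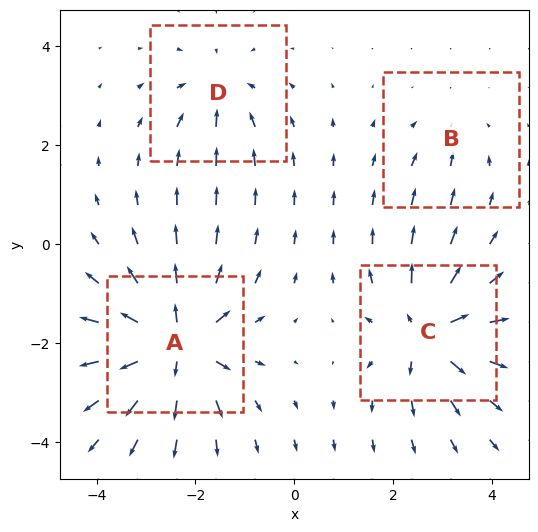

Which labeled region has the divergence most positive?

A

Divergence at each region's feature centre — A: about +8, B: about -2, C: about +6, D: about -4. Region A is most positive.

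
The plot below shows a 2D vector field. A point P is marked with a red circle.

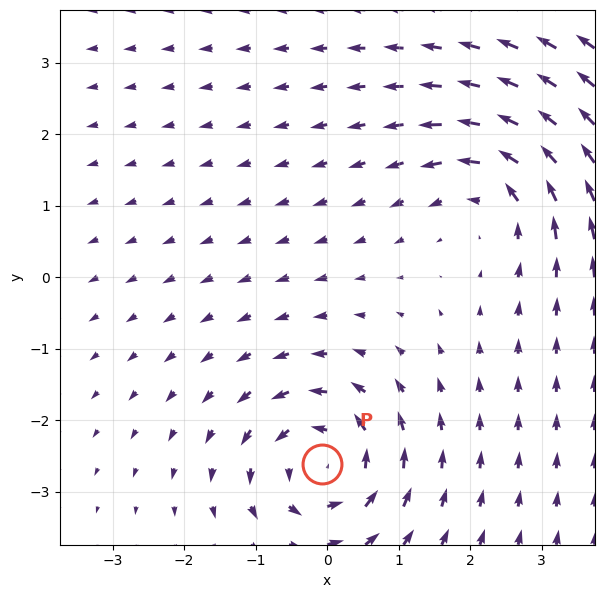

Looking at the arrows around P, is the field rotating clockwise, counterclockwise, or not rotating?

counterclockwise

Near P at (-0.1, -2.6) the arrows circulate counterclockwise. The curl (z-component) there is about +6; positive curl means counterclockwise rotation.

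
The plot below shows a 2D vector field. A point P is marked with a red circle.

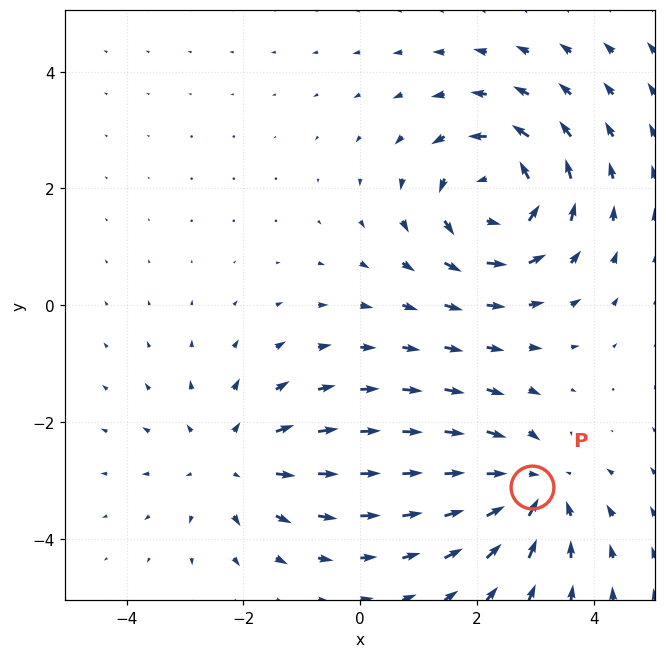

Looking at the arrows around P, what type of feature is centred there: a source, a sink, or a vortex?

At P (2.9, -3.1) the arrows converge inward. Divergence about -4, curl ≈0 — negative divergence with near-zero curl is a sink.

sink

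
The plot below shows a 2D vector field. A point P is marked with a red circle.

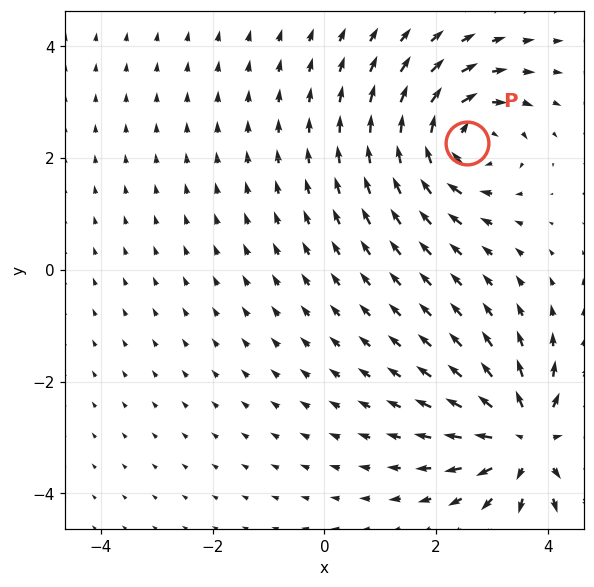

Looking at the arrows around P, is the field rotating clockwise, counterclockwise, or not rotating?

clockwise

Near P at (2.5, 2.3) the arrows circulate clockwise. The curl (z-component) there is about -4; negative curl means clockwise rotation.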